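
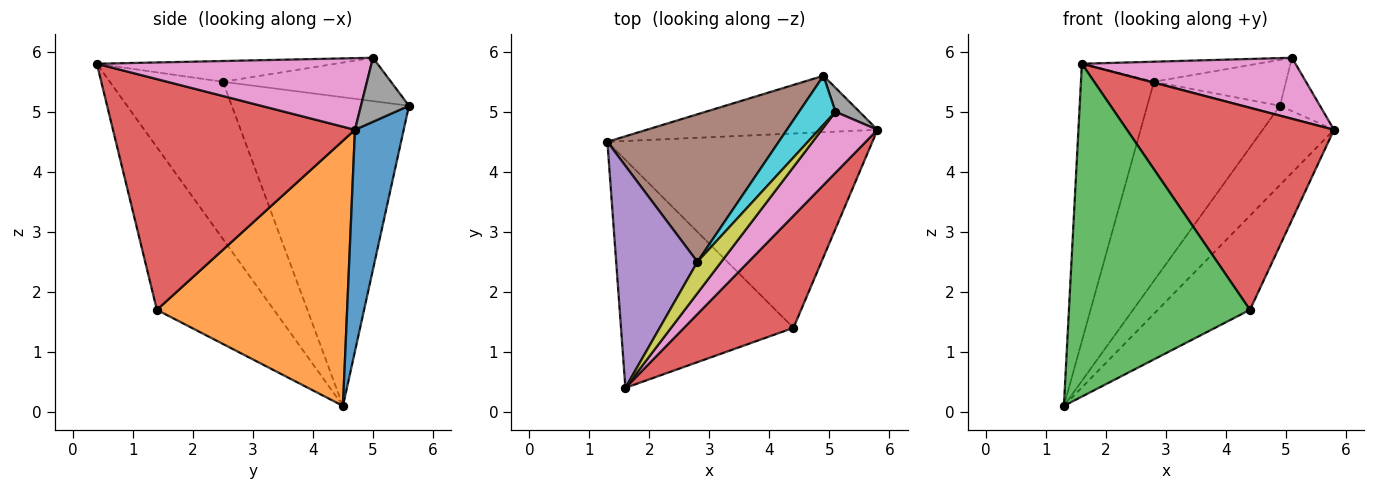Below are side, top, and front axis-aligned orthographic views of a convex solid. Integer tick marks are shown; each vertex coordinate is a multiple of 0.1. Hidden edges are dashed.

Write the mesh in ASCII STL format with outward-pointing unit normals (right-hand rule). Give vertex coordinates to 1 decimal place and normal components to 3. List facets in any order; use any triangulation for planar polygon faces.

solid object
 facet normal 0.486 0.712 -0.507
  outer loop
   vertex 4.9 5.6 5.1
   vertex 5.8 4.7 4.7
   vertex 1.3 4.5 0.1
  endloop
 endfacet
 facet normal 0.669 0.324 -0.669
  outer loop
   vertex 4.4 1.4 1.7
   vertex 1.3 4.5 0.1
   vertex 5.8 4.7 4.7
  endloop
 endfacet
 facet normal -0.470 -0.728 -0.499
  outer loop
   vertex 4.4 1.4 1.7
   vertex 1.6 0.4 5.8
   vertex 1.3 4.5 0.1
  endloop
 endfacet
 facet normal 0.715 -0.612 0.339
  outer loop
   vertex 4.4 1.4 1.7
   vertex 5.8 4.7 4.7
   vertex 1.6 0.4 5.8
  endloop
 endfacet
 facet normal -0.771 0.497 0.398
  outer loop
   vertex 2.8 2.5 5.5
   vertex 1.3 4.5 0.1
   vertex 1.6 0.4 5.8
  endloop
 endfacet
 facet normal -0.731 0.548 0.406
  outer loop
   vertex 2.8 2.5 5.5
   vertex 4.9 5.6 5.1
   vertex 1.3 4.5 0.1
  endloop
 endfacet
 facet normal 0.673 -0.523 0.523
  outer loop
   vertex 5.1 5.0 5.9
   vertex 1.6 0.4 5.8
   vertex 5.8 4.7 4.7
  endloop
 endfacet
 facet normal 0.738 0.615 0.277
  outer loop
   vertex 5.1 5.0 5.9
   vertex 5.8 4.7 4.7
   vertex 4.9 5.6 5.1
  endloop
 endfacet
 facet normal -0.591 0.435 0.680
  outer loop
   vertex 5.1 5.0 5.9
   vertex 2.8 2.5 5.5
   vertex 1.6 0.4 5.8
  endloop
 endfacet
 facet normal -0.656 0.516 0.551
  outer loop
   vertex 5.1 5.0 5.9
   vertex 4.9 5.6 5.1
   vertex 2.8 2.5 5.5
  endloop
 endfacet
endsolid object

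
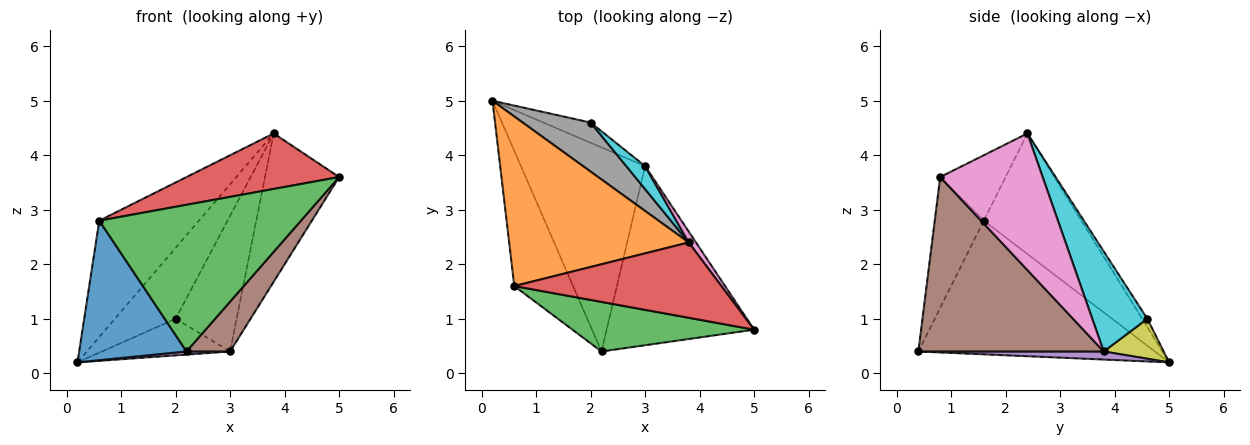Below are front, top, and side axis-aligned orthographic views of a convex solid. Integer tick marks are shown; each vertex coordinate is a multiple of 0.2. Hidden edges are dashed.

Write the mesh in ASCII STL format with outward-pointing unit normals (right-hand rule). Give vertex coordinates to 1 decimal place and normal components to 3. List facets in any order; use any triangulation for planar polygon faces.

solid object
 facet normal -0.845 -0.384 -0.372
  outer loop
   vertex 0.6 1.6 2.8
   vertex 0.2 5.0 0.2
   vertex 2.2 0.4 0.4
  endloop
 endfacet
 facet normal -0.484 0.495 0.721
  outer loop
   vertex 0.6 1.6 2.8
   vertex 3.8 2.4 4.4
   vertex 0.2 5.0 0.2
  endloop
 endfacet
 facet normal -0.225 -0.923 0.312
  outer loop
   vertex 0.6 1.6 2.8
   vertex 2.2 0.4 0.4
   vertex 5.0 0.8 3.6
  endloop
 endfacet
 facet normal -0.246 -0.575 0.780
  outer loop
   vertex 0.6 1.6 2.8
   vertex 5.0 0.8 3.6
   vertex 3.8 2.4 4.4
  endloop
 endfacet
 facet normal 0.065 -0.015 -0.998
  outer loop
   vertex 3.0 3.8 0.4
   vertex 2.2 0.4 0.4
   vertex 0.2 5.0 0.2
  endloop
 endfacet
 facet normal 0.752 -0.177 -0.636
  outer loop
   vertex 3.0 3.8 0.4
   vertex 5.0 0.8 3.6
   vertex 2.2 0.4 0.4
  endloop
 endfacet
 facet normal 0.809 0.586 0.043
  outer loop
   vertex 3.0 3.8 0.4
   vertex 3.8 2.4 4.4
   vertex 5.0 0.8 3.6
  endloop
 endfacet
 facet normal -0.070 0.820 0.568
  outer loop
   vertex 2.0 4.6 1.0
   vertex 0.2 5.0 0.2
   vertex 3.8 2.4 4.4
  endloop
 endfacet
 facet normal 0.379 0.810 -0.448
  outer loop
   vertex 2.0 4.6 1.0
   vertex 3.0 3.8 0.4
   vertex 0.2 5.0 0.2
  endloop
 endfacet
 facet normal 0.664 0.737 0.125
  outer loop
   vertex 2.0 4.6 1.0
   vertex 3.8 2.4 4.4
   vertex 3.0 3.8 0.4
  endloop
 endfacet
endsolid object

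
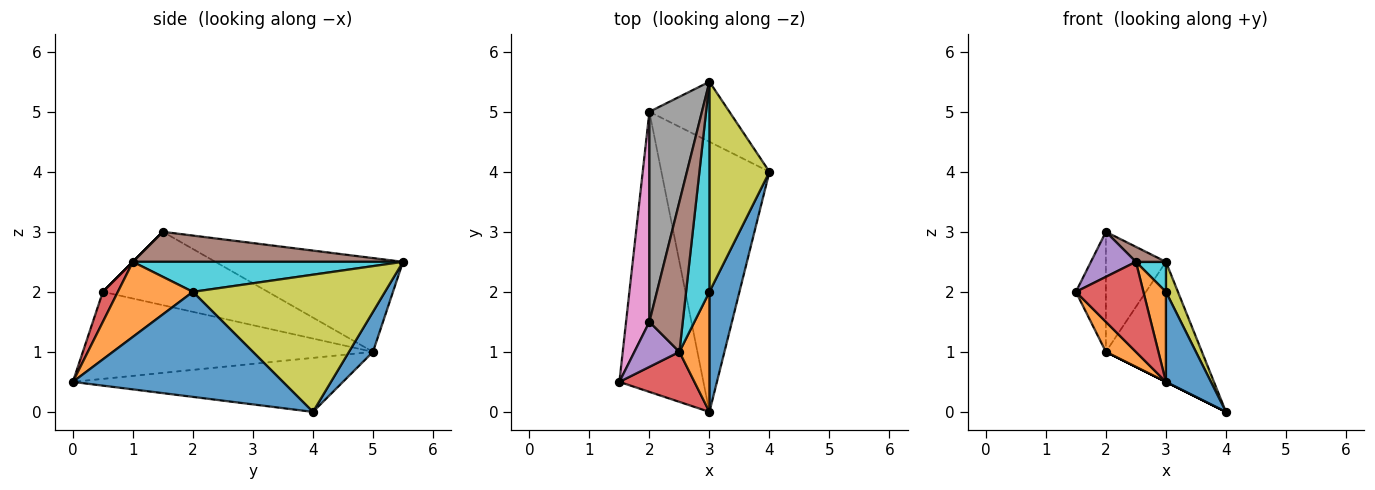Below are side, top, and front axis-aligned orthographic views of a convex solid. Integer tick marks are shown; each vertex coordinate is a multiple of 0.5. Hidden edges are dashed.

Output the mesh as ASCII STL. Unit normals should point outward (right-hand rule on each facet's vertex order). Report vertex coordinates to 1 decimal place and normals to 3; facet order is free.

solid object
 facet normal 0.218 0.873 -0.436
  outer loop
   vertex 2.0 5.0 1.0
   vertex 3.0 5.5 2.5
   vertex 4.0 4.0 0.0
  endloop
 endfacet
 facet normal -0.717 -0.074 -0.693
  outer loop
   vertex 2.0 5.0 1.0
   vertex 3.0 0.0 0.5
   vertex 1.5 0.5 2.0
  endloop
 endfacet
 facet normal -0.447 0.000 -0.894
  outer loop
   vertex 2.0 5.0 1.0
   vertex 4.0 4.0 0.0
   vertex 3.0 0.0 0.5
  endloop
 endfacet
 facet normal 0.191 -0.858 0.477
  outer loop
   vertex 2.5 1.0 2.5
   vertex 1.5 0.5 2.0
   vertex 3.0 0.0 0.5
  endloop
 endfacet
 facet normal 0.000 -0.707 0.707
  outer loop
   vertex 2.0 1.5 3.0
   vertex 1.5 0.5 2.0
   vertex 2.5 1.0 2.5
  endloop
 endfacet
 facet normal 0.667 -0.074 0.741
  outer loop
   vertex 2.0 1.5 3.0
   vertex 2.5 1.0 2.5
   vertex 3.0 5.5 2.5
  endloop
 endfacet
 facet normal -0.939 0.171 0.299
  outer loop
   vertex 2.0 1.5 3.0
   vertex 2.0 5.0 1.0
   vertex 1.5 0.5 2.0
  endloop
 endfacet
 facet normal -0.840 0.269 0.471
  outer loop
   vertex 2.0 1.5 3.0
   vertex 3.0 5.5 2.5
   vertex 2.0 5.0 1.0
  endloop
 endfacet
 facet normal 0.915 -0.057 0.400
  outer loop
   vertex 3.0 2.0 2.0
   vertex 4.0 4.0 0.0
   vertex 3.0 5.5 2.5
  endloop
 endfacet
 facet normal 0.786 -0.087 0.612
  outer loop
   vertex 3.0 2.0 2.0
   vertex 3.0 5.5 2.5
   vertex 2.5 1.0 2.5
  endloop
 endfacet
 facet normal 0.942 -0.202 0.269
  outer loop
   vertex 3.0 2.0 2.0
   vertex 3.0 0.0 0.5
   vertex 4.0 4.0 0.0
  endloop
 endfacet
 facet normal 0.894 -0.268 0.358
  outer loop
   vertex 3.0 2.0 2.0
   vertex 2.5 1.0 2.5
   vertex 3.0 0.0 0.5
  endloop
 endfacet
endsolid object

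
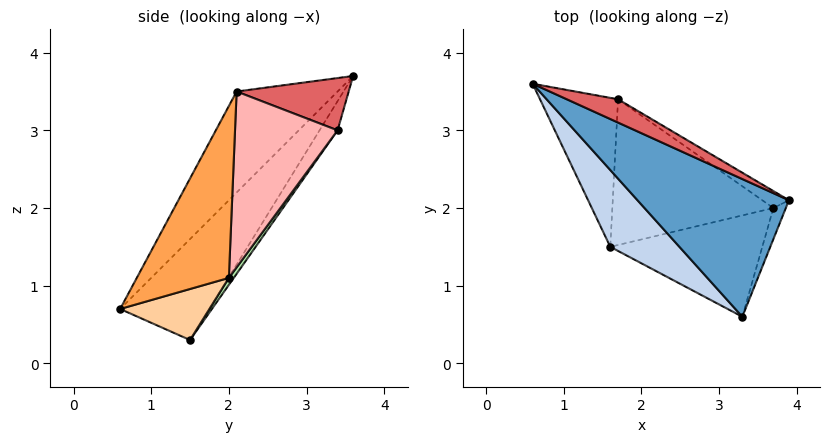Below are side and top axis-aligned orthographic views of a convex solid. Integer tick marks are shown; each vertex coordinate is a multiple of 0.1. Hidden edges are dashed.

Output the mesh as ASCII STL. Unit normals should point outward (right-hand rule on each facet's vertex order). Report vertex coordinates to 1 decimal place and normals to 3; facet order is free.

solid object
 facet normal -0.333 -0.800 0.500
  outer loop
   vertex 3.3 0.6 0.7
   vertex 3.9 2.1 3.5
   vertex 0.6 3.6 3.7
  endloop
 endfacet
 facet normal -0.501 -0.794 0.343
  outer loop
   vertex 1.6 1.5 0.3
   vertex 3.3 0.6 0.7
   vertex 0.6 3.6 3.7
  endloop
 endfacet
 facet normal 0.964 -0.256 -0.070
  outer loop
   vertex 3.7 2.0 1.1
   vertex 3.9 2.1 3.5
   vertex 3.3 0.6 0.7
  endloop
 endfacet
 facet normal 0.313 0.177 -0.933
  outer loop
   vertex 3.7 2.0 1.1
   vertex 3.3 0.6 0.7
   vertex 1.6 1.5 0.3
  endloop
 endfacet
 facet normal -0.209 0.803 -0.558
  outer loop
   vertex 1.7 3.4 3.0
   vertex 1.6 1.5 0.3
   vertex 0.6 3.6 3.7
  endloop
 endfacet
 facet normal 0.025 0.817 -0.576
  outer loop
   vertex 1.7 3.4 3.0
   vertex 3.7 2.0 1.1
   vertex 1.6 1.5 0.3
  endloop
 endfacet
 facet normal 0.400 0.828 0.392
  outer loop
   vertex 1.7 3.4 3.0
   vertex 0.6 3.6 3.7
   vertex 3.9 2.1 3.5
  endloop
 endfacet
 facet normal 0.520 0.850 -0.079
  outer loop
   vertex 1.7 3.4 3.0
   vertex 3.9 2.1 3.5
   vertex 3.7 2.0 1.1
  endloop
 endfacet
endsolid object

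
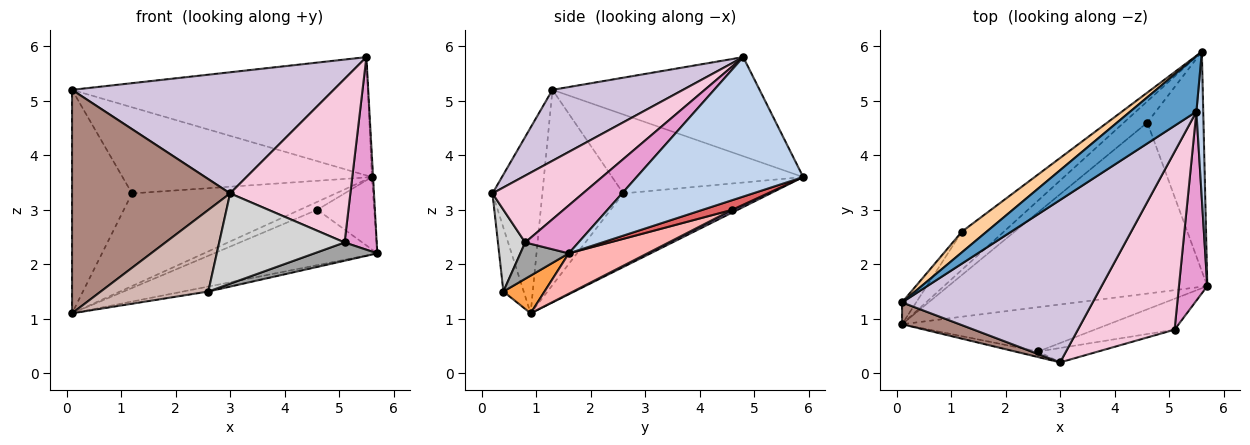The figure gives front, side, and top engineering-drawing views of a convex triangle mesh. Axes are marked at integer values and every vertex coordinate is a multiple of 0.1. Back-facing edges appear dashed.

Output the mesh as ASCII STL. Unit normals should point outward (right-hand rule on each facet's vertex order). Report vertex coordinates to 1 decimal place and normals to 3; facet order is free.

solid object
 facet normal -0.536 0.765 0.358
  outer loop
   vertex 5.5 4.8 5.8
   vertex 5.6 5.9 3.6
   vertex 0.1 1.3 5.2
  endloop
 endfacet
 facet normal 0.999 0.007 0.049
  outer loop
   vertex 5.5 4.8 5.8
   vertex 5.7 1.6 2.2
   vertex 5.6 5.9 3.6
  endloop
 endfacet
 facet normal 0.178 0.110 -0.978
  outer loop
   vertex 2.6 0.4 1.5
   vertex 0.1 0.9 1.1
   vertex 5.7 1.6 2.2
  endloop
 endfacet
 facet normal -0.598 0.780 0.188
  outer loop
   vertex 1.2 2.6 3.3
   vertex 0.1 1.3 5.2
   vertex 5.6 5.9 3.6
  endloop
 endfacet
 facet normal -0.802 0.594 -0.058
  outer loop
   vertex 1.2 2.6 3.3
   vertex 0.1 0.9 1.1
   vertex 0.1 1.3 5.2
  endloop
 endfacet
 facet normal -0.555 0.769 -0.317
  outer loop
   vertex 1.2 2.6 3.3
   vertex 5.6 5.9 3.6
   vertex 0.1 0.9 1.1
  endloop
 endfacet
 facet normal 0.161 0.309 -0.937
  outer loop
   vertex 4.6 4.6 3.0
   vertex 5.6 5.9 3.6
   vertex 5.7 1.6 2.2
  endloop
 endfacet
 facet normal 0.147 0.305 -0.941
  outer loop
   vertex 4.6 4.6 3.0
   vertex 5.7 1.6 2.2
   vertex 0.1 0.9 1.1
  endloop
 endfacet
 facet normal 0.108 0.347 -0.932
  outer loop
   vertex 4.6 4.6 3.0
   vertex 0.1 0.9 1.1
   vertex 5.6 5.9 3.6
  endloop
 endfacet
 facet normal 0.286 -0.573 0.768
  outer loop
   vertex 3.0 0.2 3.3
   vertex 5.5 4.8 5.8
   vertex 0.1 1.3 5.2
  endloop
 endfacet
 facet normal -0.299 -0.950 0.093
  outer loop
   vertex 3.0 0.2 3.3
   vertex 0.1 1.3 5.2
   vertex 0.1 0.9 1.1
  endloop
 endfacet
 facet normal -0.185 -0.980 -0.068
  outer loop
   vertex 3.0 0.2 3.3
   vertex 0.1 0.9 1.1
   vertex 2.6 0.4 1.5
  endloop
 endfacet
 facet normal 0.764 -0.460 0.452
  outer loop
   vertex 5.1 0.8 2.4
   vertex 5.7 1.6 2.2
   vertex 5.5 4.8 5.8
  endloop
 endfacet
 facet normal 0.454 -0.603 0.656
  outer loop
   vertex 5.1 0.8 2.4
   vertex 5.5 4.8 5.8
   vertex 3.0 0.2 3.3
  endloop
 endfacet
 facet normal 0.364 -0.474 -0.802
  outer loop
   vertex 5.1 0.8 2.4
   vertex 2.6 0.4 1.5
   vertex 5.7 1.6 2.2
  endloop
 endfacet
 facet normal 0.210 -0.966 -0.154
  outer loop
   vertex 5.1 0.8 2.4
   vertex 3.0 0.2 3.3
   vertex 2.6 0.4 1.5
  endloop
 endfacet
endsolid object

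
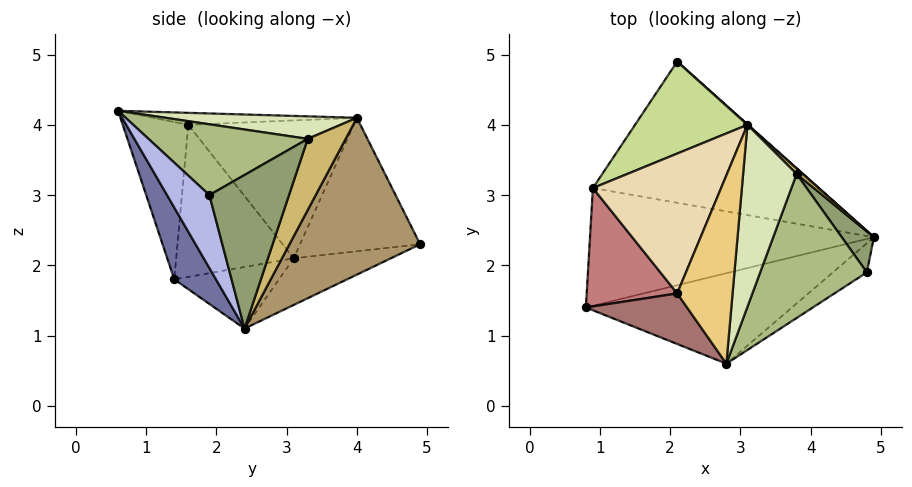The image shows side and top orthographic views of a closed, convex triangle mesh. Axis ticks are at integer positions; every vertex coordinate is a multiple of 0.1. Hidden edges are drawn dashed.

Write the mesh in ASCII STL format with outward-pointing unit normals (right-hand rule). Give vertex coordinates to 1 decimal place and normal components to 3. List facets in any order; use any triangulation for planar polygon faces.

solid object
 facet normal 0.147 -0.895 -0.421
  outer loop
   vertex 2.8 0.6 4.2
   vertex 0.8 1.4 1.8
   vertex 4.9 2.4 1.1
  endloop
 endfacet
 facet normal -0.208 0.182 -0.961
  outer loop
   vertex 0.9 3.1 2.1
   vertex 4.9 2.4 1.1
   vertex 0.8 1.4 1.8
  endloop
 endfacet
 facet normal -0.196 0.237 -0.952
  outer loop
   vertex 0.9 3.1 2.1
   vertex 2.1 4.9 2.3
   vertex 4.9 2.4 1.1
  endloop
 endfacet
 facet normal 0.443 -0.872 -0.206
  outer loop
   vertex 4.8 1.9 3.0
   vertex 2.8 0.6 4.2
   vertex 4.9 2.4 1.1
  endloop
 endfacet
 facet normal 0.846 0.503 0.177
  outer loop
   vertex 4.8 1.9 3.0
   vertex 4.9 2.4 1.1
   vertex 3.8 3.3 3.8
  endloop
 endfacet
 facet normal 0.551 -0.081 0.831
  outer loop
   vertex 4.8 1.9 3.0
   vertex 3.8 3.3 3.8
   vertex 2.8 0.6 4.2
  endloop
 endfacet
 facet normal -0.701 0.401 0.590
  outer loop
   vertex 3.1 4.0 4.1
   vertex 2.1 4.9 2.3
   vertex 0.9 3.1 2.1
  endloop
 endfacet
 facet normal 0.388 -0.007 0.922
  outer loop
   vertex 3.1 4.0 4.1
   vertex 2.8 0.6 4.2
   vertex 3.8 3.3 3.8
  endloop
 endfacet
 facet normal 0.667 0.745 0.002
  outer loop
   vertex 3.1 4.0 4.1
   vertex 4.9 2.4 1.1
   vertex 2.1 4.9 2.3
  endloop
 endfacet
 facet normal 0.719 0.692 0.062
  outer loop
   vertex 3.1 4.0 4.1
   vertex 3.8 3.3 3.8
   vertex 4.9 2.4 1.1
  endloop
 endfacet
 facet normal -0.211 0.047 0.976
  outer loop
   vertex 2.1 1.6 4.0
   vertex 2.8 0.6 4.2
   vertex 3.1 4.0 4.1
  endloop
 endfacet
 facet normal -0.706 0.267 0.656
  outer loop
   vertex 2.1 1.6 4.0
   vertex 3.1 4.0 4.1
   vertex 0.9 3.1 2.1
  endloop
 endfacet
 facet normal -0.758 -0.433 0.487
  outer loop
   vertex 2.1 1.6 4.0
   vertex 0.8 1.4 1.8
   vertex 2.8 0.6 4.2
  endloop
 endfacet
 facet normal -0.859 -0.040 0.511
  outer loop
   vertex 2.1 1.6 4.0
   vertex 0.9 3.1 2.1
   vertex 0.8 1.4 1.8
  endloop
 endfacet
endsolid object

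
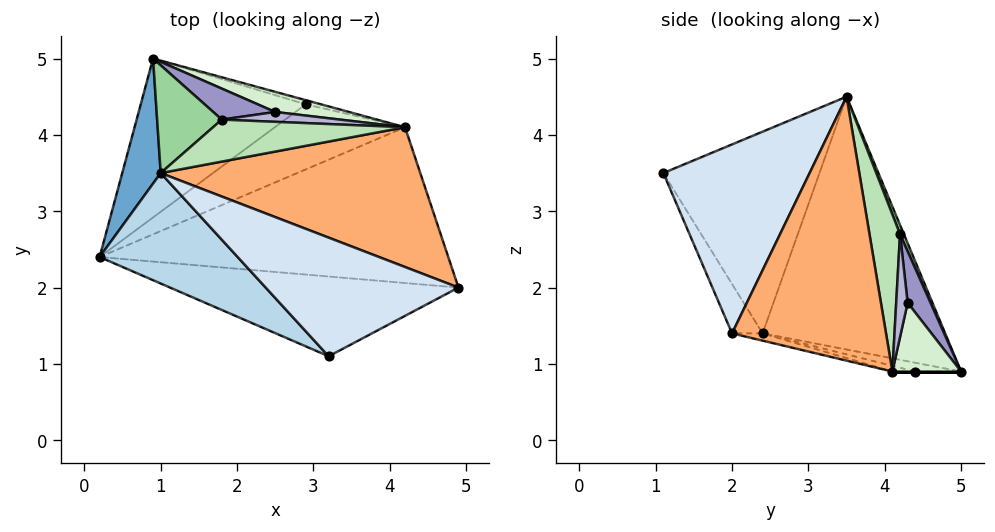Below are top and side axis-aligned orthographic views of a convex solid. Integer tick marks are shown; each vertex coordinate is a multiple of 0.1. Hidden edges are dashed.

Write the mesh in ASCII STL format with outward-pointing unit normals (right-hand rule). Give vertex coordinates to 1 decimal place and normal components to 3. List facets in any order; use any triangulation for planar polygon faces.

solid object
 facet normal -0.948 0.283 0.144
  outer loop
   vertex 1.0 3.5 4.5
   vertex 0.9 5.0 0.9
   vertex 0.2 2.4 1.4
  endloop
 endfacet
 facet normal -0.076 -0.893 -0.444
  outer loop
   vertex 3.2 1.1 3.5
   vertex 0.2 2.4 1.4
   vertex 4.9 2.0 1.4
  endloop
 endfacet
 facet normal -0.586 -0.704 0.401
  outer loop
   vertex 3.2 1.1 3.5
   vertex 1.0 3.5 4.5
   vertex 0.2 2.4 1.4
  endloop
 endfacet
 facet normal 0.662 0.325 0.675
  outer loop
   vertex 3.2 1.1 3.5
   vertex 4.9 2.0 1.4
   vertex 1.0 3.5 4.5
  endloop
 endfacet
 facet normal -0.020 -0.238 -0.971
  outer loop
   vertex 4.2 4.1 0.9
   vertex 4.9 2.0 1.4
   vertex 0.2 2.4 1.4
  endloop
 endfacet
 facet normal 0.661 0.375 0.650
  outer loop
   vertex 4.2 4.1 0.9
   vertex 1.0 3.5 4.5
   vertex 4.9 2.0 1.4
  endloop
 endfacet
 facet normal -0.052 -0.175 -0.983
  outer loop
   vertex 2.9 4.4 0.9
   vertex 0.2 2.4 1.4
   vertex 0.9 5.0 0.9
  endloop
 endfacet
 facet normal -0.043 -0.187 -0.981
  outer loop
   vertex 2.9 4.4 0.9
   vertex 4.2 4.1 0.9
   vertex 0.2 2.4 1.4
  endloop
 endfacet
 facet normal 0.000 0.000 -1.000
  outer loop
   vertex 2.9 4.4 0.9
   vertex 0.9 5.0 0.9
   vertex 4.2 4.1 0.9
  endloop
 endfacet
 facet normal 0.054 0.922 0.383
  outer loop
   vertex 1.8 4.2 2.7
   vertex 0.9 5.0 0.9
   vertex 1.0 3.5 4.5
  endloop
 endfacet
 facet normal 0.392 0.785 0.480
  outer loop
   vertex 1.8 4.2 2.7
   vertex 1.0 3.5 4.5
   vertex 4.2 4.1 0.9
  endloop
 endfacet
 facet normal 0.253 0.928 0.272
  outer loop
   vertex 2.5 4.3 1.8
   vertex 4.2 4.1 0.9
   vertex 0.9 5.0 0.9
  endloop
 endfacet
 facet normal 0.242 0.926 0.291
  outer loop
   vertex 2.5 4.3 1.8
   vertex 0.9 5.0 0.9
   vertex 1.8 4.2 2.7
  endloop
 endfacet
 facet normal 0.273 0.910 0.313
  outer loop
   vertex 2.5 4.3 1.8
   vertex 1.8 4.2 2.7
   vertex 4.2 4.1 0.9
  endloop
 endfacet
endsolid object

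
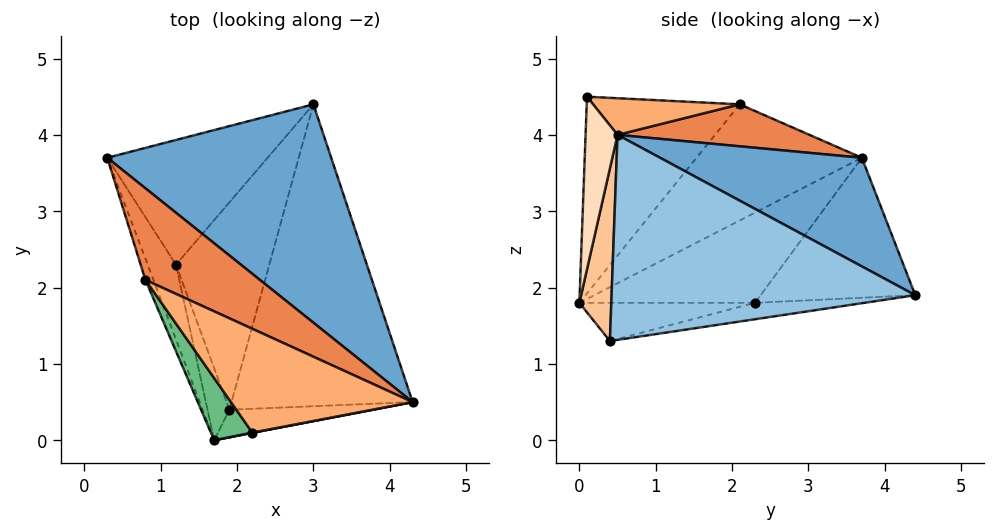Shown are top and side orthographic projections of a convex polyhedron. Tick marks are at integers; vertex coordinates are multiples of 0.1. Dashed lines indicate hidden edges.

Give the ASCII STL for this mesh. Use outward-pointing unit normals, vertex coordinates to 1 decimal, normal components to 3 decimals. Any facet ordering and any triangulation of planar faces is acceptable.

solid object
 facet normal 0.369 0.533 0.761
  outer loop
   vertex 3.0 4.4 1.9
   vertex 0.3 3.7 3.7
   vertex 4.3 0.5 4.0
  endloop
 endfacet
 facet normal 0.745 -0.106 -0.658
  outer loop
   vertex 1.9 0.4 1.3
   vertex 3.0 4.4 1.9
   vertex 4.3 0.5 4.0
  endloop
 endfacet
 facet normal -0.564 0.514 -0.646
  outer loop
   vertex 1.2 2.3 1.8
   vertex 0.3 3.7 3.7
   vertex 3.0 4.4 1.9
  endloop
 endfacet
 facet normal -0.170 0.192 -0.967
  outer loop
   vertex 1.2 2.3 1.8
   vertex 3.0 4.4 1.9
   vertex 1.9 0.4 1.3
  endloop
 endfacet
 facet normal 0.306 0.460 0.834
  outer loop
   vertex 0.8 2.1 4.4
   vertex 4.3 0.5 4.0
   vertex 0.3 3.7 3.7
  endloop
 endfacet
 facet normal 0.194 0.184 0.963
  outer loop
   vertex 0.8 2.1 4.4
   vertex 2.2 0.1 4.5
   vertex 4.3 0.5 4.0
  endloop
 endfacet
 facet normal 0.496 -0.764 -0.413
  outer loop
   vertex 1.7 0.0 1.8
   vertex 1.9 0.4 1.3
   vertex 4.3 0.5 4.0
  endloop
 endfacet
 facet normal 0.187 -0.982 0.002
  outer loop
   vertex 1.7 0.0 1.8
   vertex 4.3 0.5 4.0
   vertex 2.2 0.1 4.5
  endloop
 endfacet
 facet normal -0.811 -0.559 0.171
  outer loop
   vertex 1.7 0.0 1.8
   vertex 2.2 0.1 4.5
   vertex 0.8 2.1 4.4
  endloop
 endfacet
 facet normal -0.944 -0.324 -0.065
  outer loop
   vertex 1.7 0.0 1.8
   vertex 0.8 2.1 4.4
   vertex 0.3 3.7 3.7
  endloop
 endfacet
 facet normal -0.934 -0.203 -0.293
  outer loop
   vertex 1.7 0.0 1.8
   vertex 0.3 3.7 3.7
   vertex 1.2 2.3 1.8
  endloop
 endfacet
 facet normal -0.852 -0.185 -0.489
  outer loop
   vertex 1.7 0.0 1.8
   vertex 1.2 2.3 1.8
   vertex 1.9 0.4 1.3
  endloop
 endfacet
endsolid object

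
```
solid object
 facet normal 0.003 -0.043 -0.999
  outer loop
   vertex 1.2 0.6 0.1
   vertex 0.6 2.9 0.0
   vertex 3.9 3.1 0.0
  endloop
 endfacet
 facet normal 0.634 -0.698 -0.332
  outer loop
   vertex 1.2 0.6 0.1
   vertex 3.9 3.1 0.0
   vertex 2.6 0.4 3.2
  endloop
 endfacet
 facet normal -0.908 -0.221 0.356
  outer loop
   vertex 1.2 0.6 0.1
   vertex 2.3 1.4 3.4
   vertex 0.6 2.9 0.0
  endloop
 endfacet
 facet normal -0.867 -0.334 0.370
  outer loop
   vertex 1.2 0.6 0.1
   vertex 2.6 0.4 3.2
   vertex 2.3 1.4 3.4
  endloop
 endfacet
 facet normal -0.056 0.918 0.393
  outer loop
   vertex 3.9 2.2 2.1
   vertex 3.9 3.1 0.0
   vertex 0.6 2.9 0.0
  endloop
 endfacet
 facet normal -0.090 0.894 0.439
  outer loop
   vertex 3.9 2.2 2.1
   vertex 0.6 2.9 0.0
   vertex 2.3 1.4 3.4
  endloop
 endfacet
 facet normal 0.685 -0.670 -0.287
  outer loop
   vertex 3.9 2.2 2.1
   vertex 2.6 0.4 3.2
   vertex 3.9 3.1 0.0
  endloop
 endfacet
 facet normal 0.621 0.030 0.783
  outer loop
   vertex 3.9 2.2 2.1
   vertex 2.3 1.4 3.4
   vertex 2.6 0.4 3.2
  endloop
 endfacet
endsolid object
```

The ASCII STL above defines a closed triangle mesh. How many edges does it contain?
12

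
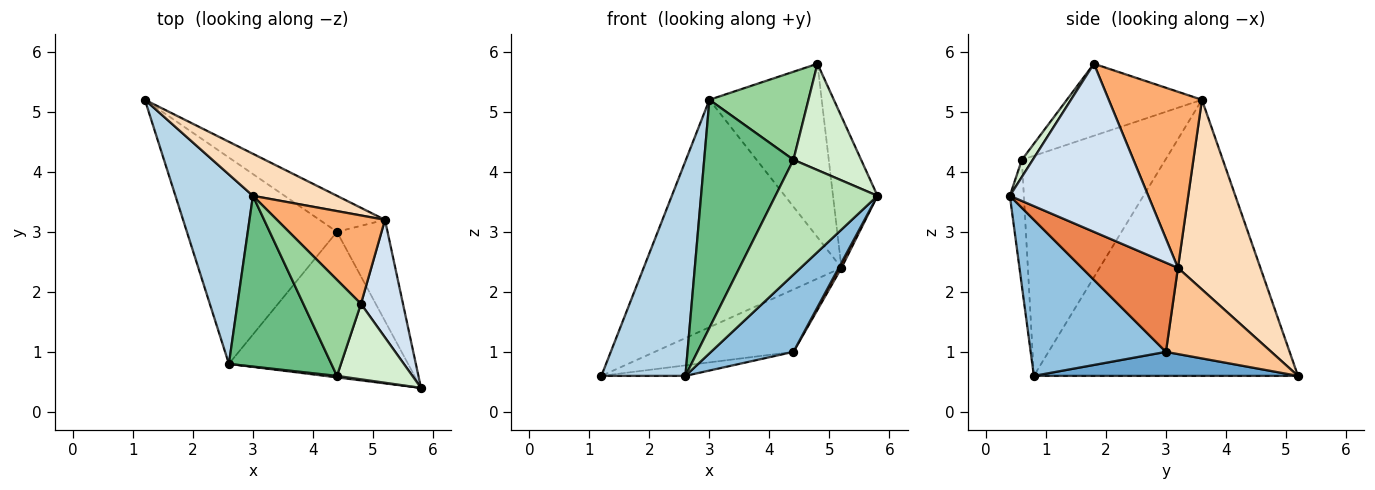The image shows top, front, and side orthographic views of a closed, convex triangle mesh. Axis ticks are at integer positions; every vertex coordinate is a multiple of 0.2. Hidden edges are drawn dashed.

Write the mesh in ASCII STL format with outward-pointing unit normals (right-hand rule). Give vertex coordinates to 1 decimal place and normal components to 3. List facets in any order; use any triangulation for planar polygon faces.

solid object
 facet normal 0.158 0.050 -0.986
  outer loop
   vertex 4.4 3.0 1.0
   vertex 2.6 0.8 0.6
   vertex 1.2 5.2 0.6
  endloop
 endfacet
 facet normal 0.610 -0.372 -0.700
  outer loop
   vertex 4.4 3.0 1.0
   vertex 5.8 0.4 3.6
   vertex 2.6 0.8 0.6
  endloop
 endfacet
 facet normal -0.921 -0.293 0.258
  outer loop
   vertex 3.0 3.6 5.2
   vertex 1.2 5.2 0.6
   vertex 2.6 0.8 0.6
  endloop
 endfacet
 facet normal 0.926 0.298 0.232
  outer loop
   vertex 5.2 3.2 2.4
   vertex 4.8 1.8 5.8
   vertex 5.8 0.4 3.6
  endloop
 endfacet
 facet normal 0.870 -0.025 -0.493
  outer loop
   vertex 5.2 3.2 2.4
   vertex 5.8 0.4 3.6
   vertex 4.4 3.0 1.0
  endloop
 endfacet
 facet normal 0.595 0.716 0.365
  outer loop
   vertex 5.2 3.2 2.4
   vertex 3.0 3.6 5.2
   vertex 4.8 1.8 5.8
  endloop
 endfacet
 facet normal 0.550 0.724 -0.417
  outer loop
   vertex 5.2 3.2 2.4
   vertex 4.4 3.0 1.0
   vertex 1.2 5.2 0.6
  endloop
 endfacet
 facet normal 0.379 0.910 0.168
  outer loop
   vertex 5.2 3.2 2.4
   vertex 1.2 5.2 0.6
   vertex 3.0 3.6 5.2
  endloop
 endfacet
 facet normal -0.790 -0.491 0.368
  outer loop
   vertex 4.4 0.6 4.2
   vertex 3.0 3.6 5.2
   vertex 2.6 0.8 0.6
  endloop
 endfacet
 facet normal -0.678 -0.497 0.542
  outer loop
   vertex 4.4 0.6 4.2
   vertex 4.8 1.8 5.8
   vertex 3.0 3.6 5.2
  endloop
 endfacet
 facet normal -0.136 -0.991 0.013
  outer loop
   vertex 4.4 0.6 4.2
   vertex 2.6 0.8 0.6
   vertex 5.8 0.4 3.6
  endloop
 endfacet
 facet normal 0.130 -0.809 0.574
  outer loop
   vertex 4.4 0.6 4.2
   vertex 5.8 0.4 3.6
   vertex 4.8 1.8 5.8
  endloop
 endfacet
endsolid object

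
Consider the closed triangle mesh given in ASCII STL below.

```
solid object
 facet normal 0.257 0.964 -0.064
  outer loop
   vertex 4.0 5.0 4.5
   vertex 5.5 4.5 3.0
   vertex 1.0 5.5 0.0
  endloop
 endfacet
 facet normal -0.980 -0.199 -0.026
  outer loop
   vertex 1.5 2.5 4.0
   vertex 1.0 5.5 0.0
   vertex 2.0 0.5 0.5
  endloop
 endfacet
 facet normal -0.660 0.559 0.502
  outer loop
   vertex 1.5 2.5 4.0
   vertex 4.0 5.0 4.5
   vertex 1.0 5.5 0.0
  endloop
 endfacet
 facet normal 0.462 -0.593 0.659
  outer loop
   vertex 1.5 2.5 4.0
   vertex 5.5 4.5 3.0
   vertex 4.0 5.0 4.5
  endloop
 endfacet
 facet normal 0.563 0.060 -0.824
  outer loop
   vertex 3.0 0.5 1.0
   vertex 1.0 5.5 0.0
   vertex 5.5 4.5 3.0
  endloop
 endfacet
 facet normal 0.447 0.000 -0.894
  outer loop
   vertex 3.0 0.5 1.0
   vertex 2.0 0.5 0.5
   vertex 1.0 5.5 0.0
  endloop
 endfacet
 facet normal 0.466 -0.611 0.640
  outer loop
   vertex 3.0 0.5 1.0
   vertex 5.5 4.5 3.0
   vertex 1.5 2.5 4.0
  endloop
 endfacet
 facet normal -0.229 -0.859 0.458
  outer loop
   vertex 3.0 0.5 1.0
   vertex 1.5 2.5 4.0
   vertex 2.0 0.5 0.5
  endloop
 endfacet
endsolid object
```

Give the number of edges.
12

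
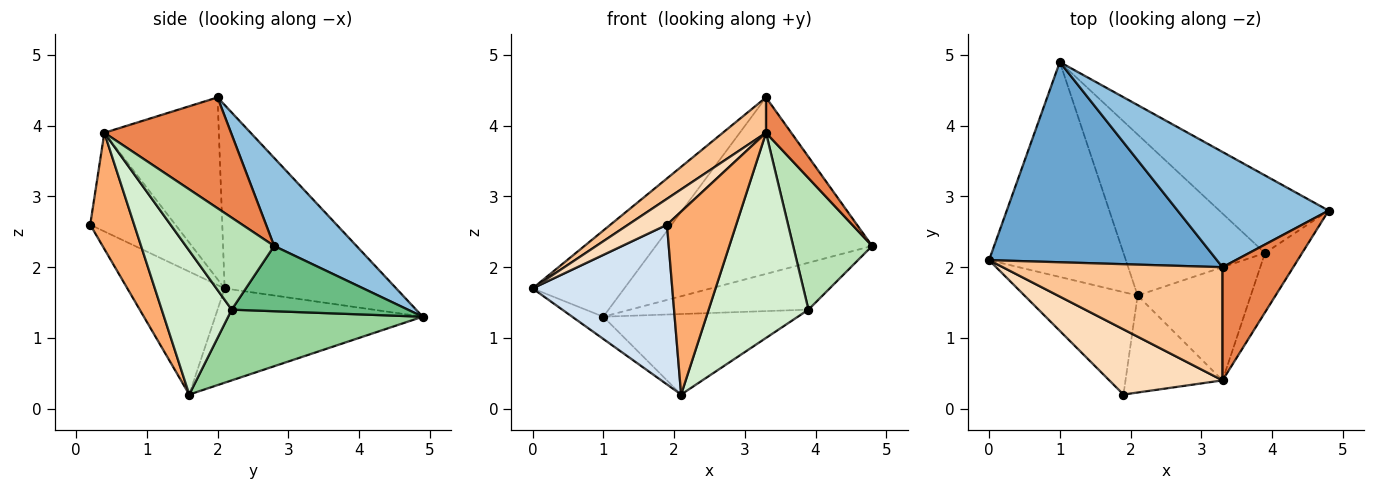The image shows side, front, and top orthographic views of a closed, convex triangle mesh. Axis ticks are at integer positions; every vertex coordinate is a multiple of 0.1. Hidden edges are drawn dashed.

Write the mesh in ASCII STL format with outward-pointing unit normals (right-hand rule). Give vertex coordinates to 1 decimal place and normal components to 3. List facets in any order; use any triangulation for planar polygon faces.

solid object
 facet normal -0.595 0.318 0.739
  outer loop
   vertex 3.3 2.0 4.4
   vertex 1.0 4.9 1.3
   vertex 0.0 2.1 1.7
  endloop
 endfacet
 facet normal 0.304 0.798 0.521
  outer loop
   vertex 3.3 2.0 4.4
   vertex 4.8 2.8 2.3
   vertex 1.0 4.9 1.3
  endloop
 endfacet
 facet normal -0.566 0.085 -0.820
  outer loop
   vertex 2.1 1.6 0.2
   vertex 0.0 2.1 1.7
   vertex 1.0 4.9 1.3
  endloop
 endfacet
 facet normal -0.506 -0.726 -0.466
  outer loop
   vertex 2.1 1.6 0.2
   vertex 1.9 0.2 2.6
   vertex 0.0 2.1 1.7
  endloop
 endfacet
 facet normal 0.831 -0.166 0.531
  outer loop
   vertex 3.3 0.4 3.9
   vertex 4.8 2.8 2.3
   vertex 3.3 2.0 4.4
  endloop
 endfacet
 facet normal 0.489 -0.770 -0.409
  outer loop
   vertex 3.3 0.4 3.9
   vertex 1.9 0.2 2.6
   vertex 2.1 1.6 0.2
  endloop
 endfacet
 facet normal -0.620 -0.234 0.749
  outer loop
   vertex 3.3 0.4 3.9
   vertex 3.3 2.0 4.4
   vertex 0.0 2.1 1.7
  endloop
 endfacet
 facet normal -0.629 -0.287 0.722
  outer loop
   vertex 3.3 0.4 3.9
   vertex 0.0 2.1 1.7
   vertex 1.9 0.2 2.6
  endloop
 endfacet
 facet normal 0.455 0.461 -0.762
  outer loop
   vertex 3.9 2.2 1.4
   vertex 1.0 4.9 1.3
   vertex 4.8 2.8 2.3
  endloop
 endfacet
 facet normal 0.408 0.408 -0.816
  outer loop
   vertex 3.9 2.2 1.4
   vertex 2.1 1.6 0.2
   vertex 1.0 4.9 1.3
  endloop
 endfacet
 facet normal 0.714 -0.638 -0.288
  outer loop
   vertex 3.9 2.2 1.4
   vertex 4.8 2.8 2.3
   vertex 3.3 0.4 3.9
  endloop
 endfacet
 facet normal 0.523 -0.746 -0.412
  outer loop
   vertex 3.9 2.2 1.4
   vertex 3.3 0.4 3.9
   vertex 2.1 1.6 0.2
  endloop
 endfacet
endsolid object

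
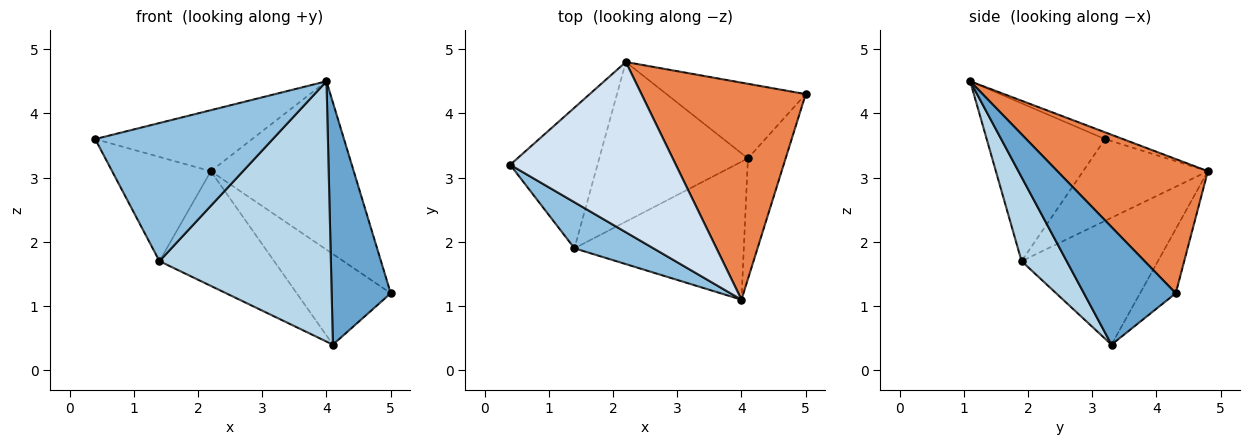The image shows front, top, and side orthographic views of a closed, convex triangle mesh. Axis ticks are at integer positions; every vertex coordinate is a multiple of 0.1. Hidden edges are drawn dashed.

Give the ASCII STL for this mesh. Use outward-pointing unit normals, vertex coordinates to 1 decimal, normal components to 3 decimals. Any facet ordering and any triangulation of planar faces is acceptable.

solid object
 facet normal 0.812 -0.522 -0.260
  outer loop
   vertex 4.1 3.3 0.4
   vertex 5.0 4.3 1.2
   vertex 4.0 1.1 4.5
  endloop
 endfacet
 facet normal -0.535 -0.802 0.267
  outer loop
   vertex 1.4 1.9 1.7
   vertex 4.0 1.1 4.5
   vertex 0.4 3.2 3.6
  endloop
 endfacet
 facet normal 0.227 -0.861 -0.456
  outer loop
   vertex 1.4 1.9 1.7
   vertex 4.1 3.3 0.4
   vertex 4.0 1.1 4.5
  endloop
 endfacet
 facet normal -0.038 0.337 0.941
  outer loop
   vertex 2.2 4.8 3.1
   vertex 0.4 3.2 3.6
   vertex 4.0 1.1 4.5
  endloop
 endfacet
 facet normal 0.542 0.515 0.664
  outer loop
   vertex 2.2 4.8 3.1
   vertex 4.0 1.1 4.5
   vertex 5.0 4.3 1.2
  endloop
 endfacet
 facet normal -0.281 0.741 -0.610
  outer loop
   vertex 2.2 4.8 3.1
   vertex 5.0 4.3 1.2
   vertex 4.1 3.3 0.4
  endloop
 endfacet
 facet normal -0.601 0.476 -0.642
  outer loop
   vertex 2.2 4.8 3.1
   vertex 1.4 1.9 1.7
   vertex 0.4 3.2 3.6
  endloop
 endfacet
 facet normal -0.570 0.479 -0.667
  outer loop
   vertex 2.2 4.8 3.1
   vertex 4.1 3.3 0.4
   vertex 1.4 1.9 1.7
  endloop
 endfacet
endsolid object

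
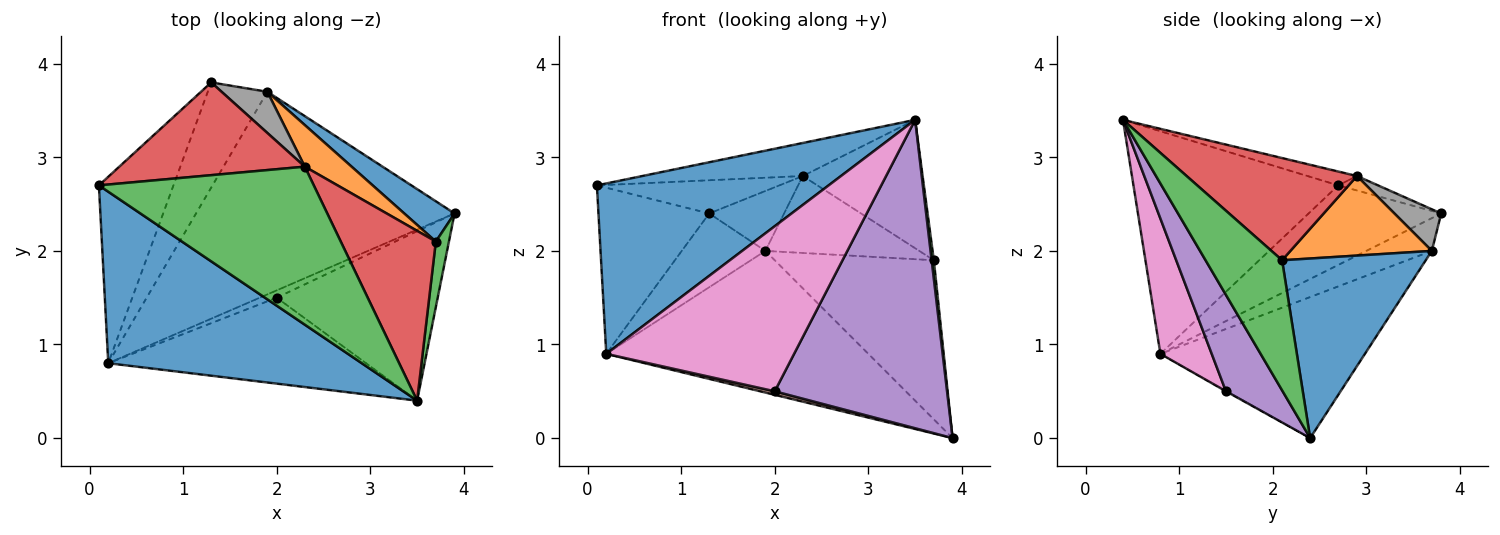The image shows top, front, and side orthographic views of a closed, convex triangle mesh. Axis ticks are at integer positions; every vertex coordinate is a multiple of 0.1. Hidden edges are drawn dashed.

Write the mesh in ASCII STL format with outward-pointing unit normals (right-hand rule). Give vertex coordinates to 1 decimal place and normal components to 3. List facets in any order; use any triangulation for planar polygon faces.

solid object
 facet normal -0.529 -0.598 0.602
  outer loop
   vertex 0.2 0.8 0.9
   vertex 3.5 0.4 3.4
   vertex 0.1 2.7 2.7
  endloop
 endfacet
 facet normal -0.623 0.520 -0.584
  outer loop
   vertex 0.2 0.8 0.9
   vertex 0.1 2.7 2.7
   vertex 1.3 3.8 2.4
  endloop
 endfacet
 facet normal -0.063 0.204 0.977
  outer loop
   vertex 2.3 2.9 2.8
   vertex 0.1 2.7 2.7
   vertex 3.5 0.4 3.4
  endloop
 endfacet
 facet normal -0.073 0.336 0.939
  outer loop
   vertex 2.3 2.9 2.8
   vertex 1.3 3.8 2.4
   vertex 0.1 2.7 2.7
  endloop
 endfacet
 facet normal 0.277 -0.842 -0.463
  outer loop
   vertex 2.0 1.5 0.5
   vertex 3.9 2.4 0.0
   vertex 3.5 0.4 3.4
  endloop
 endfacet
 facet normal -0.031 -0.435 -0.900
  outer loop
   vertex 2.0 1.5 0.5
   vertex 0.2 0.8 0.9
   vertex 3.9 2.4 0.0
  endloop
 endfacet
 facet normal 0.236 -0.862 -0.449
  outer loop
   vertex 2.0 1.5 0.5
   vertex 3.5 0.4 3.4
   vertex 0.2 0.8 0.9
  endloop
 endfacet
 facet normal 0.458 0.733 0.504
  outer loop
   vertex 1.9 3.7 2.0
   vertex 1.3 3.8 2.4
   vertex 2.3 2.9 2.8
  endloop
 endfacet
 facet normal -0.408 0.523 -0.748
  outer loop
   vertex 1.9 3.7 2.0
   vertex 3.9 2.4 0.0
   vertex 0.2 0.8 0.9
  endloop
 endfacet
 facet normal -0.410 0.524 -0.747
  outer loop
   vertex 1.9 3.7 2.0
   vertex 0.2 0.8 0.9
   vertex 1.3 3.8 2.4
  endloop
 endfacet
 facet normal 0.659 0.729 0.185
  outer loop
   vertex 3.7 2.1 1.9
   vertex 3.9 2.4 0.0
   vertex 1.9 3.7 2.0
  endloop
 endfacet
 facet normal 0.629 0.684 0.370
  outer loop
   vertex 3.7 2.1 1.9
   vertex 1.9 3.7 2.0
   vertex 2.3 2.9 2.8
  endloop
 endfacet
 facet normal 0.995 -0.029 0.100
  outer loop
   vertex 3.7 2.1 1.9
   vertex 3.5 0.4 3.4
   vertex 3.9 2.4 0.0
  endloop
 endfacet
 facet normal 0.651 0.458 0.606
  outer loop
   vertex 3.7 2.1 1.9
   vertex 2.3 2.9 2.8
   vertex 3.5 0.4 3.4
  endloop
 endfacet
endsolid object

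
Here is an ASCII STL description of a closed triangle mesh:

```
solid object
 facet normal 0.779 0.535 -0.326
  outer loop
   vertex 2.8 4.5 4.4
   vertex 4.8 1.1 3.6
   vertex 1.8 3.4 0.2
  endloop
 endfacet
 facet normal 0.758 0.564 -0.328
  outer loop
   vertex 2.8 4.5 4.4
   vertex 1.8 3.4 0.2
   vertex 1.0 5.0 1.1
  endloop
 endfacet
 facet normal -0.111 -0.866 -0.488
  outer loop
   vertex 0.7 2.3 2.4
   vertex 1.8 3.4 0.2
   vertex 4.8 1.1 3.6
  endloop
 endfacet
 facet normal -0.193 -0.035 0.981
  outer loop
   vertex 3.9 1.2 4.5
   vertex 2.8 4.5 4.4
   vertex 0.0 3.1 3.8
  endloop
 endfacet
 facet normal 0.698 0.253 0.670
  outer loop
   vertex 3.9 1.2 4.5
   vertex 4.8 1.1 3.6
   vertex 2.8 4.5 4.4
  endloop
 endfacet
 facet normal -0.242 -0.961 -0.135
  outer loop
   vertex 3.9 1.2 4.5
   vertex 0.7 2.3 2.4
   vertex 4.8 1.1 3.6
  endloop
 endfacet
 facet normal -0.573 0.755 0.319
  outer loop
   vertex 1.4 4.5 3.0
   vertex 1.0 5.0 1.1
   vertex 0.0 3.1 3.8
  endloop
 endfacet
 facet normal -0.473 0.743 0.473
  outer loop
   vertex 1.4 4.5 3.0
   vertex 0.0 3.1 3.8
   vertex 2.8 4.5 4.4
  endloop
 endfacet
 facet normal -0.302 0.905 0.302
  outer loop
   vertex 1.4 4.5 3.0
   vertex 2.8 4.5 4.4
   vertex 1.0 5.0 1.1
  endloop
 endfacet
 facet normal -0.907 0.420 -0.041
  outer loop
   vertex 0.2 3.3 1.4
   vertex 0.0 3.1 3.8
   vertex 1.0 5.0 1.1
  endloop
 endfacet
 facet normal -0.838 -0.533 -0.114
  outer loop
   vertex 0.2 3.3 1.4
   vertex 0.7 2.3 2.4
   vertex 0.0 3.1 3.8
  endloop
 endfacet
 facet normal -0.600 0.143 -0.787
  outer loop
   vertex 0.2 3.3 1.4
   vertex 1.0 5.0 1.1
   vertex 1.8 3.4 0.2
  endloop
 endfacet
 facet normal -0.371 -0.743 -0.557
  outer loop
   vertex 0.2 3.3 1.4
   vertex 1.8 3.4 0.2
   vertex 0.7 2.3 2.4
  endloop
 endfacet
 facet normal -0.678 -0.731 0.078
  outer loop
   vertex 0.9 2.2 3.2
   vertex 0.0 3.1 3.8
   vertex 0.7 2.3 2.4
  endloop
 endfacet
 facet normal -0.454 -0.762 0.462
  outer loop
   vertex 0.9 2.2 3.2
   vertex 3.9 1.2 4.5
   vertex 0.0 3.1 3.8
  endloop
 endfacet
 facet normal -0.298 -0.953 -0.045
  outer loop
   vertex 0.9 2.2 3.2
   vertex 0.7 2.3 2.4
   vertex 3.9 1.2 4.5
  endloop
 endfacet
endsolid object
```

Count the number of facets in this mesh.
16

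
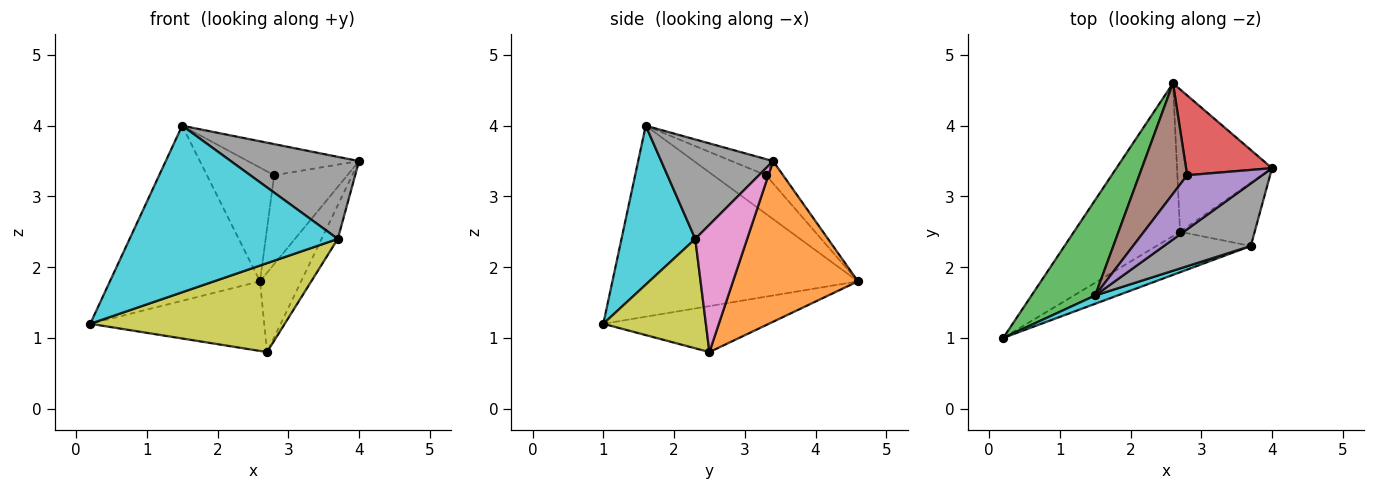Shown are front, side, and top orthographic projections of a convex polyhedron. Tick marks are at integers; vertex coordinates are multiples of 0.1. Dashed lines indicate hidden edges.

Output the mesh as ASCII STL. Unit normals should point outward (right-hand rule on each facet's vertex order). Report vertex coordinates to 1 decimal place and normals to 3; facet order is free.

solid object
 facet normal -0.367 0.386 -0.847
  outer loop
   vertex 2.7 2.5 0.8
   vertex 0.2 1.0 1.2
   vertex 2.6 4.6 1.8
  endloop
 endfacet
 facet normal 0.828 0.273 -0.490
  outer loop
   vertex 2.7 2.5 0.8
   vertex 2.6 4.6 1.8
   vertex 4.0 3.4 3.5
  endloop
 endfacet
 facet normal -0.821 0.502 0.274
  outer loop
   vertex 1.5 1.6 4.0
   vertex 2.6 4.6 1.8
   vertex 0.2 1.0 1.2
  endloop
 endfacet
 facet normal -0.171 0.733 0.658
  outer loop
   vertex 2.8 3.3 3.3
   vertex 4.0 3.4 3.5
   vertex 2.6 4.6 1.8
  endloop
 endfacet
 facet normal -0.183 0.491 0.852
  outer loop
   vertex 2.8 3.3 3.3
   vertex 1.5 1.6 4.0
   vertex 4.0 3.4 3.5
  endloop
 endfacet
 facet normal -0.491 0.625 0.607
  outer loop
   vertex 2.8 3.3 3.3
   vertex 2.6 4.6 1.8
   vertex 1.5 1.6 4.0
  endloop
 endfacet
 facet normal 0.833 0.261 -0.488
  outer loop
   vertex 3.7 2.3 2.4
   vertex 2.7 2.5 0.8
   vertex 4.0 3.4 3.5
  endloop
 endfacet
 facet normal 0.570 -0.653 0.498
  outer loop
   vertex 3.7 2.3 2.4
   vertex 4.0 3.4 3.5
   vertex 1.5 1.6 4.0
  endloop
 endfacet
 facet normal 0.433 -0.821 -0.373
  outer loop
   vertex 3.7 2.3 2.4
   vertex 0.2 1.0 1.2
   vertex 2.7 2.5 0.8
  endloop
 endfacet
 facet normal 0.334 -0.942 0.047
  outer loop
   vertex 3.7 2.3 2.4
   vertex 1.5 1.6 4.0
   vertex 0.2 1.0 1.2
  endloop
 endfacet
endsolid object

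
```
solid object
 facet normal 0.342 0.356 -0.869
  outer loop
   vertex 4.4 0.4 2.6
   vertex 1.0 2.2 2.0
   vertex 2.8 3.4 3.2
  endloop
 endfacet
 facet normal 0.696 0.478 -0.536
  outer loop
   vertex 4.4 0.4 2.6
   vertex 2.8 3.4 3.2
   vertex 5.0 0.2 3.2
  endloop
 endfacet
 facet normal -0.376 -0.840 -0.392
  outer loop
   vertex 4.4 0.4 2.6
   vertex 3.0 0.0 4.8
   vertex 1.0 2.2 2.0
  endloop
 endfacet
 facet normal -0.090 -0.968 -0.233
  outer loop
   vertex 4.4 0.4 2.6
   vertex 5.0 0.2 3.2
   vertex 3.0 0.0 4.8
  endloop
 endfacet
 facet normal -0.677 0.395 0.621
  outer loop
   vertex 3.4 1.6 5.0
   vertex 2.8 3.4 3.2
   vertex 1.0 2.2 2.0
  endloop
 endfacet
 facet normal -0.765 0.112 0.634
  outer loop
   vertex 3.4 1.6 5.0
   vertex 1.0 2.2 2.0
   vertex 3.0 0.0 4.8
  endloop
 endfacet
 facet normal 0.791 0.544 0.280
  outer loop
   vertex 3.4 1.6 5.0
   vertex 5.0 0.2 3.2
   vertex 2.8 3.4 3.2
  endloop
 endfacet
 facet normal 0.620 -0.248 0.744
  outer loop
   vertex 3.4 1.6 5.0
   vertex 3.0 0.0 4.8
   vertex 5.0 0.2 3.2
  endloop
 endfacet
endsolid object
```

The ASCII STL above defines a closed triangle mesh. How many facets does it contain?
8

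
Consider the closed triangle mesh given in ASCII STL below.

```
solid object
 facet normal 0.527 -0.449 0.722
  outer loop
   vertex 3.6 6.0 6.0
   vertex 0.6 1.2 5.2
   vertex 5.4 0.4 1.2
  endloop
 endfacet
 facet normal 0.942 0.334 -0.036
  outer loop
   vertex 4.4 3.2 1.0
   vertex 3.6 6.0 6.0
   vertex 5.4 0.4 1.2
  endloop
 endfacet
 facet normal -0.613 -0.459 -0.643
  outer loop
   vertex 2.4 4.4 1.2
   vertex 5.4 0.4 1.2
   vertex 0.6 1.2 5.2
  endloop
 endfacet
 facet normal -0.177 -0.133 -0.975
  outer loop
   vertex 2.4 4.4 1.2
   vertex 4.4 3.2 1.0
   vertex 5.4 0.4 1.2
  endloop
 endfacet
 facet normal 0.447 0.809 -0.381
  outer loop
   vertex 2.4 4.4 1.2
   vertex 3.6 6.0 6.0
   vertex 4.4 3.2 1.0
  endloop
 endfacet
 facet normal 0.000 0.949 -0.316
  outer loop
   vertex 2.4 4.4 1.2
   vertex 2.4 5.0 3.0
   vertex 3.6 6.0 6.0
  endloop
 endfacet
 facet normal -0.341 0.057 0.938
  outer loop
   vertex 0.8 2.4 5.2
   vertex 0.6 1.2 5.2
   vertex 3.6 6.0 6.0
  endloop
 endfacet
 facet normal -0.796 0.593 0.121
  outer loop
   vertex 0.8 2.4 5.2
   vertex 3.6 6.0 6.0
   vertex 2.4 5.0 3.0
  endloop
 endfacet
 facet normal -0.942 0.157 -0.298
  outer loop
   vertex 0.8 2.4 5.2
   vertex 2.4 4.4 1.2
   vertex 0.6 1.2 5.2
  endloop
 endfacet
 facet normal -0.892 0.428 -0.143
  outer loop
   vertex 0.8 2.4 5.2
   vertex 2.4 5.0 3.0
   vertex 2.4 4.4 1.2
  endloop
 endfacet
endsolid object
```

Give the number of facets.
10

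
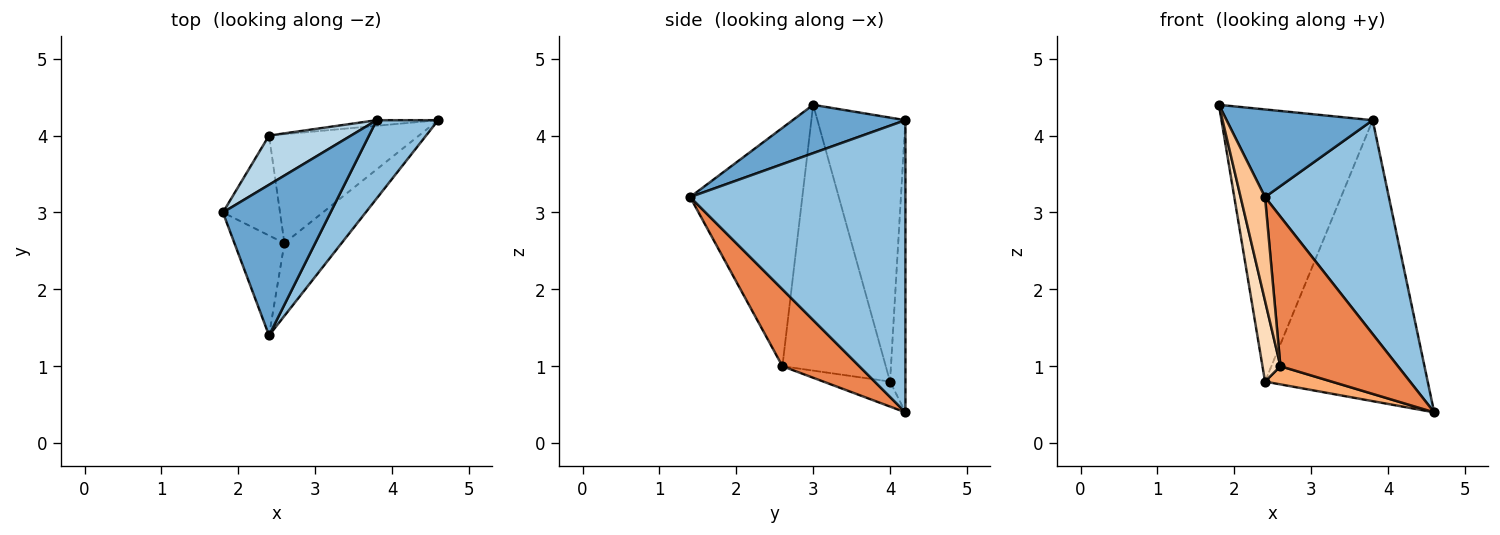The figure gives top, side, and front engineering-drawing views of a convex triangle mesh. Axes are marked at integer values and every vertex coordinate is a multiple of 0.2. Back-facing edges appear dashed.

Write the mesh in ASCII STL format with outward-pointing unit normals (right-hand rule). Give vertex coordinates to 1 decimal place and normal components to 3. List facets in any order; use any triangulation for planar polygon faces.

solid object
 facet normal 0.362 -0.469 0.806
  outer loop
   vertex 3.8 4.2 4.2
   vertex 1.8 3.0 4.4
   vertex 2.4 1.4 3.2
  endloop
 endfacet
 facet normal 0.853 -0.490 0.180
  outer loop
   vertex 3.8 4.2 4.2
   vertex 2.4 1.4 3.2
   vertex 4.6 4.2 0.4
  endloop
 endfacet
 facet normal -0.497 0.854 0.154
  outer loop
   vertex 2.4 4.0 0.8
   vertex 1.8 3.0 4.4
   vertex 3.8 4.2 4.2
  endloop
 endfacet
 facet normal -0.094 0.995 -0.020
  outer loop
   vertex 2.4 4.0 0.8
   vertex 3.8 4.2 4.2
   vertex 4.6 4.2 0.4
  endloop
 endfacet
 facet normal 0.507 -0.775 -0.377
  outer loop
   vertex 2.6 2.6 1.0
   vertex 4.6 4.2 0.4
   vertex 2.4 1.4 3.2
  endloop
 endfacet
 facet normal -0.162 -0.162 -0.973
  outer loop
   vertex 2.6 2.6 1.0
   vertex 2.4 4.0 0.8
   vertex 4.6 4.2 0.4
  endloop
 endfacet
 facet normal -0.957 -0.208 -0.201
  outer loop
   vertex 2.6 2.6 1.0
   vertex 2.4 1.4 3.2
   vertex 1.8 3.0 4.4
  endloop
 endfacet
 facet normal -0.964 -0.167 -0.207
  outer loop
   vertex 2.6 2.6 1.0
   vertex 1.8 3.0 4.4
   vertex 2.4 4.0 0.8
  endloop
 endfacet
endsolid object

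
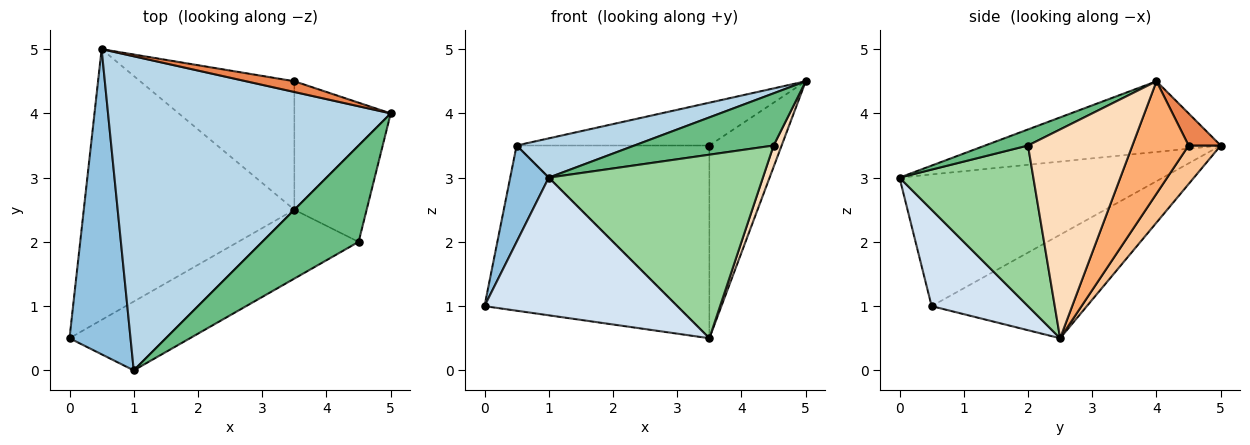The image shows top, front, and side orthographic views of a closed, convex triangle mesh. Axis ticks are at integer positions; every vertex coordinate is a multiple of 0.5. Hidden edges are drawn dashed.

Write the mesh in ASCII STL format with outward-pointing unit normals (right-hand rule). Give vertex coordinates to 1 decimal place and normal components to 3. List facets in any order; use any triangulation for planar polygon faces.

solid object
 facet normal -0.387 0.480 -0.787
  outer loop
   vertex 3.5 2.5 0.5
   vertex 0.0 0.5 1.0
   vertex 0.5 5.0 3.5
  endloop
 endfacet
 facet normal -0.899 -0.132 0.417
  outer loop
   vertex 1.0 0.0 3.0
   vertex 0.5 5.0 3.5
   vertex 0.0 0.5 1.0
  endloop
 endfacet
 facet normal -0.241 -0.120 0.963
  outer loop
   vertex 1.0 0.0 3.0
   vertex 5.0 4.0 4.5
   vertex 0.5 5.0 3.5
  endloop
 endfacet
 facet normal 0.408 -0.816 -0.408
  outer loop
   vertex 1.0 0.0 3.0
   vertex 0.0 0.5 1.0
   vertex 3.5 2.5 0.5
  endloop
 endfacet
 facet normal 0.160 0.958 0.239
  outer loop
   vertex 3.5 4.5 3.5
   vertex 0.5 5.0 3.5
   vertex 5.0 4.0 4.5
  endloop
 endfacet
 facet normal 0.543 0.699 -0.466
  outer loop
   vertex 3.5 4.5 3.5
   vertex 5.0 4.0 4.5
   vertex 3.5 2.5 0.5
  endloop
 endfacet
 facet normal 0.137 0.824 -0.549
  outer loop
   vertex 3.5 4.5 3.5
   vertex 3.5 2.5 0.5
   vertex 0.5 5.0 3.5
  endloop
 endfacet
 facet normal 0.942 -0.072 -0.326
  outer loop
   vertex 4.5 2.0 3.5
   vertex 3.5 2.5 0.5
   vertex 5.0 4.0 4.5
  endloop
 endfacet
 facet normal 0.145 -0.471 0.870
  outer loop
   vertex 4.5 2.0 3.5
   vertex 5.0 4.0 4.5
   vertex 1.0 0.0 3.0
  endloop
 endfacet
 facet normal 0.505 -0.808 -0.303
  outer loop
   vertex 4.5 2.0 3.5
   vertex 1.0 0.0 3.0
   vertex 3.5 2.5 0.5
  endloop
 endfacet
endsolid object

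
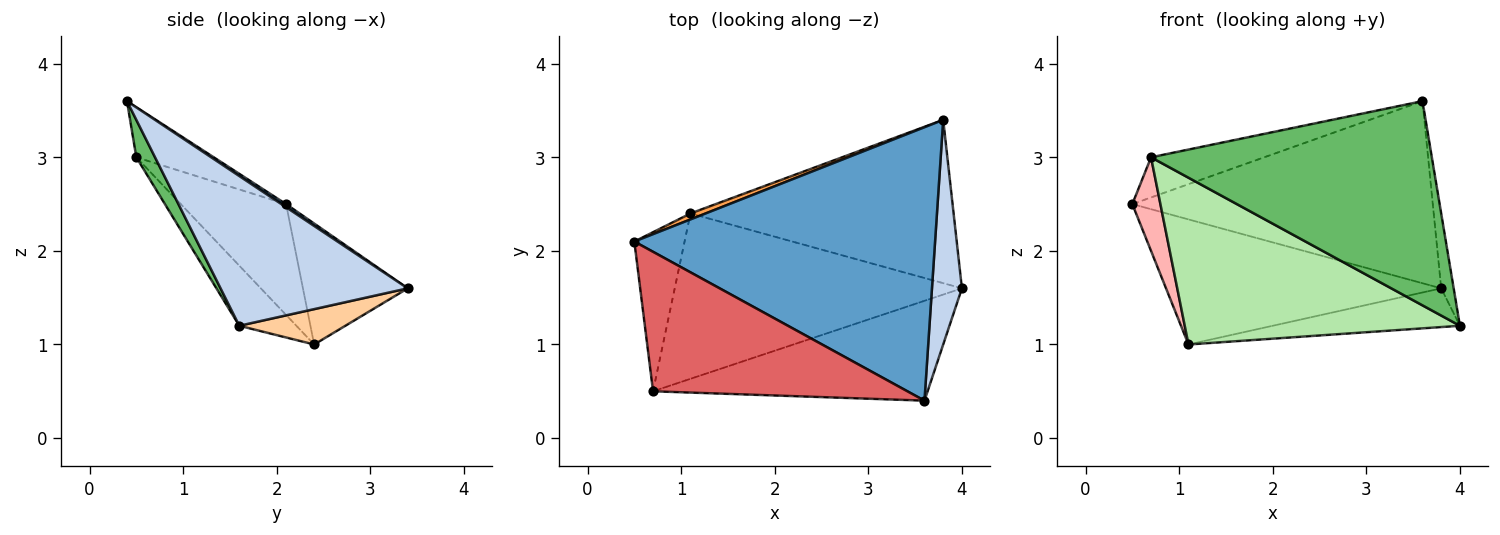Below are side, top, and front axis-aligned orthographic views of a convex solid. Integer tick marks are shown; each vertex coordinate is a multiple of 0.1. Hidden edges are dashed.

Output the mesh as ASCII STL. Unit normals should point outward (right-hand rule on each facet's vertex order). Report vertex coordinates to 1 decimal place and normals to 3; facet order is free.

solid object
 facet normal 0.009 0.554 0.832
  outer loop
   vertex 3.6 0.4 3.6
   vertex 3.8 3.4 1.6
   vertex 0.5 2.1 2.5
  endloop
 endfacet
 facet normal 0.978 0.065 0.196
  outer loop
   vertex 3.6 0.4 3.6
   vertex 4.0 1.6 1.2
   vertex 3.8 3.4 1.6
  endloop
 endfacet
 facet normal -0.356 0.934 0.044
  outer loop
   vertex 1.1 2.4 1.0
   vertex 0.5 2.1 2.5
   vertex 3.8 3.4 1.6
  endloop
 endfacet
 facet normal 0.130 0.229 -0.965
  outer loop
   vertex 1.1 2.4 1.0
   vertex 3.8 3.4 1.6
   vertex 4.0 1.6 1.2
  endloop
 endfacet
 facet normal 0.060 -0.897 -0.438
  outer loop
   vertex 0.7 0.5 3.0
   vertex 4.0 1.6 1.2
   vertex 3.6 0.4 3.6
  endloop
 endfacet
 facet normal -0.146 -0.703 -0.697
  outer loop
   vertex 0.7 0.5 3.0
   vertex 1.1 2.4 1.0
   vertex 4.0 1.6 1.2
  endloop
 endfacet
 facet normal -0.186 0.272 0.944
  outer loop
   vertex 0.7 0.5 3.0
   vertex 3.6 0.4 3.6
   vertex 0.5 2.1 2.5
  endloop
 endfacet
 facet normal -0.885 -0.236 -0.401
  outer loop
   vertex 0.7 0.5 3.0
   vertex 0.5 2.1 2.5
   vertex 1.1 2.4 1.0
  endloop
 endfacet
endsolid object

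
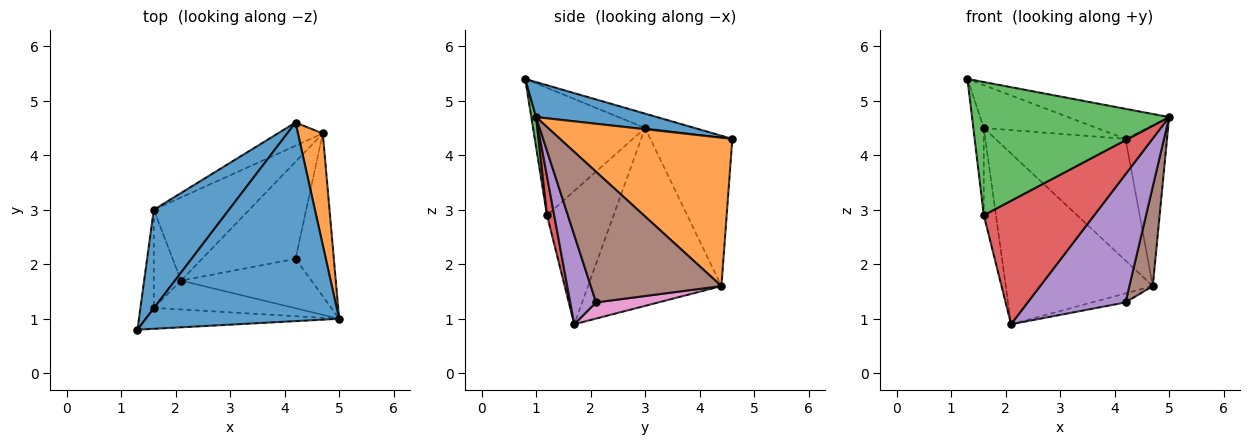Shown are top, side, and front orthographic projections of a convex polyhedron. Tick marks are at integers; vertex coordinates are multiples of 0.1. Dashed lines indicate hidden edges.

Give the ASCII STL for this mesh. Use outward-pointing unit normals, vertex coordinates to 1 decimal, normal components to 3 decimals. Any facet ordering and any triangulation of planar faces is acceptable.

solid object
 facet normal 0.176 0.147 0.973
  outer loop
   vertex 4.2 4.6 4.3
   vertex 1.3 0.8 5.4
   vertex 5.0 1.0 4.7
  endloop
 endfacet
 facet normal 0.960 0.231 0.161
  outer loop
   vertex 4.7 4.4 1.6
   vertex 4.2 4.6 4.3
   vertex 5.0 1.0 4.7
  endloop
 endfacet
 facet normal 0.024 -0.988 -0.155
  outer loop
   vertex 1.6 1.2 2.9
   vertex 5.0 1.0 4.7
   vertex 1.3 0.8 5.4
  endloop
 endfacet
 facet normal 0.063 -0.972 -0.227
  outer loop
   vertex 1.6 1.2 2.9
   vertex 2.1 1.7 0.9
   vertex 5.0 1.0 4.7
  endloop
 endfacet
 facet normal 0.239 -0.906 -0.349
  outer loop
   vertex 4.2 2.1 1.3
   vertex 5.0 1.0 4.7
   vertex 2.1 1.7 0.9
  endloop
 endfacet
 facet normal 0.946 -0.169 -0.277
  outer loop
   vertex 4.2 2.1 1.3
   vertex 4.7 4.4 1.6
   vertex 5.0 1.0 4.7
  endloop
 endfacet
 facet normal 0.170 0.091 -0.981
  outer loop
   vertex 4.2 2.1 1.3
   vertex 2.1 1.7 0.9
   vertex 4.7 4.4 1.6
  endloop
 endfacet
 facet normal -0.965 0.175 -0.197
  outer loop
   vertex 1.6 3.0 4.5
   vertex 2.1 1.7 0.9
   vertex 1.6 1.2 2.9
  endloop
 endfacet
 facet normal -0.526 0.835 -0.159
  outer loop
   vertex 1.6 3.0 4.5
   vertex 4.2 4.6 4.3
   vertex 4.7 4.4 1.6
  endloop
 endfacet
 facet normal -0.632 0.697 -0.339
  outer loop
   vertex 1.6 3.0 4.5
   vertex 4.7 4.4 1.6
   vertex 2.1 1.7 0.9
  endloop
 endfacet
 facet normal -0.172 0.393 0.903
  outer loop
   vertex 1.6 3.0 4.5
   vertex 1.3 0.8 5.4
   vertex 4.2 4.6 4.3
  endloop
 endfacet
 facet normal -0.990 0.092 -0.104
  outer loop
   vertex 1.6 3.0 4.5
   vertex 1.6 1.2 2.9
   vertex 1.3 0.8 5.4
  endloop
 endfacet
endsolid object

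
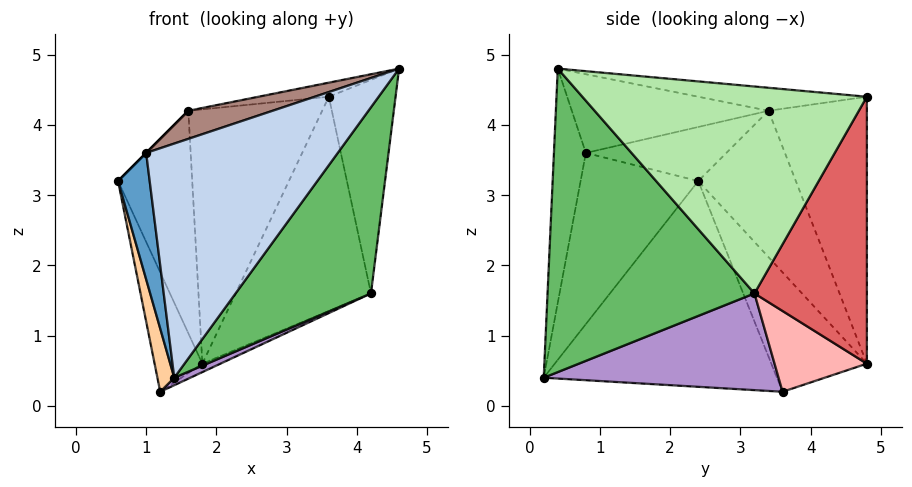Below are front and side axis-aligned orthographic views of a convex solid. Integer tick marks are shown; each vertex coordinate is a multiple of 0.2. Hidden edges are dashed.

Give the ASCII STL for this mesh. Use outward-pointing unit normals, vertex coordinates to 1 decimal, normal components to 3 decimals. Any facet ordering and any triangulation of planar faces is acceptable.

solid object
 facet normal -0.963 -0.259 -0.072
  outer loop
   vertex 1.0 0.8 3.6
   vertex 0.6 2.4 3.2
   vertex 1.4 0.2 0.4
  endloop
 endfacet
 facet normal -0.162 -0.973 0.162
  outer loop
   vertex 1.0 0.8 3.6
   vertex 1.4 0.2 0.4
   vertex 4.6 0.4 4.8
  endloop
 endfacet
 facet normal -0.894 0.447 0.000
  outer loop
   vertex 1.2 3.6 0.2
   vertex 0.6 2.4 3.2
   vertex 1.8 4.8 0.6
  endloop
 endfacet
 facet normal -0.972 -0.070 -0.223
  outer loop
   vertex 1.2 3.6 0.2
   vertex 1.4 0.2 0.4
   vertex 0.6 2.4 3.2
  endloop
 endfacet
 facet normal 0.723 -0.473 -0.504
  outer loop
   vertex 4.2 3.2 1.6
   vertex 4.6 0.4 4.8
   vertex 1.4 0.2 0.4
  endloop
 endfacet
 facet normal 0.971 0.228 0.078
  outer loop
   vertex 4.2 3.2 1.6
   vertex 3.6 4.8 4.4
   vertex 4.6 0.4 4.8
  endloop
 endfacet
 facet normal 0.612 0.736 -0.290
  outer loop
   vertex 4.2 3.2 1.6
   vertex 1.8 4.8 0.6
   vertex 3.6 4.8 4.4
  endloop
 endfacet
 facet normal 0.431 0.084 -0.899
  outer loop
   vertex 4.2 3.2 1.6
   vertex 1.2 3.6 0.2
   vertex 1.8 4.8 0.6
  endloop
 endfacet
 facet normal 0.420 -0.029 -0.907
  outer loop
   vertex 4.2 3.2 1.6
   vertex 1.4 0.2 0.4
   vertex 1.2 3.6 0.2
  endloop
 endfacet
 facet normal -0.140 0.058 0.989
  outer loop
   vertex 1.6 3.4 4.2
   vertex 4.6 0.4 4.8
   vertex 3.6 4.8 4.4
  endloop
 endfacet
 facet normal -0.327 -0.140 0.935
  outer loop
   vertex 1.6 3.4 4.2
   vertex 1.0 0.8 3.6
   vertex 4.6 0.4 4.8
  endloop
 endfacet
 facet normal -0.707 0.000 0.707
  outer loop
   vertex 1.6 3.4 4.2
   vertex 0.6 2.4 3.2
   vertex 1.0 0.8 3.6
  endloop
 endfacet
 facet normal -0.782 0.594 0.188
  outer loop
   vertex 1.6 3.4 4.2
   vertex 1.8 4.8 0.6
   vertex 0.6 2.4 3.2
  endloop
 endfacet
 facet normal -0.570 0.776 0.270
  outer loop
   vertex 1.6 3.4 4.2
   vertex 3.6 4.8 4.4
   vertex 1.8 4.8 0.6
  endloop
 endfacet
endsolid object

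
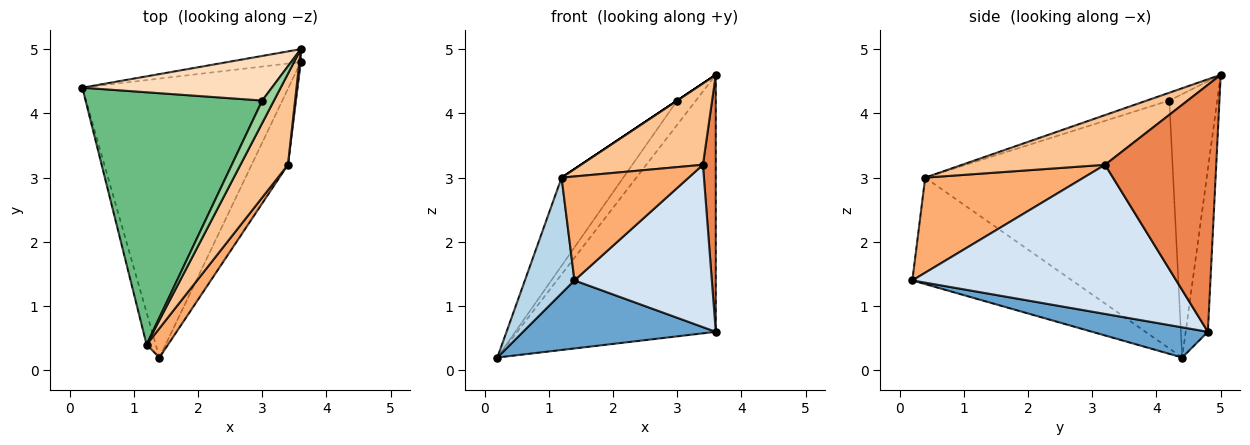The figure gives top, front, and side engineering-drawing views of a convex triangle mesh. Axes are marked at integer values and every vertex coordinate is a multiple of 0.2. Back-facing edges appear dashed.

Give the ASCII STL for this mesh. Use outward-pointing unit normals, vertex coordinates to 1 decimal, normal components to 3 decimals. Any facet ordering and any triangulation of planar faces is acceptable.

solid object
 facet normal 0.141 -0.235 -0.962
  outer loop
   vertex 1.4 0.2 1.4
   vertex 0.2 4.4 0.2
   vertex 3.6 4.8 0.6
  endloop
 endfacet
 facet normal -0.111 0.993 -0.050
  outer loop
   vertex 3.6 5.0 4.6
   vertex 3.6 4.8 0.6
   vertex 0.2 4.4 0.2
  endloop
 endfacet
 facet normal -0.952 -0.295 -0.082
  outer loop
   vertex 1.2 0.4 3.0
   vertex 0.2 4.4 0.2
   vertex 1.4 0.2 1.4
  endloop
 endfacet
 facet normal 0.867 -0.451 -0.211
  outer loop
   vertex 3.4 3.2 3.2
   vertex 1.4 0.2 1.4
   vertex 3.6 4.8 0.6
  endloop
 endfacet
 facet normal 0.993 -0.115 0.006
  outer loop
   vertex 3.4 3.2 3.2
   vertex 3.6 4.8 0.6
   vertex 3.6 5.0 4.6
  endloop
 endfacet
 facet normal 0.768 -0.616 0.173
  outer loop
   vertex 3.4 3.2 3.2
   vertex 1.2 0.4 3.0
   vertex 1.4 0.2 1.4
  endloop
 endfacet
 facet normal 0.615 -0.525 0.588
  outer loop
   vertex 3.4 3.2 3.2
   vertex 3.6 5.0 4.6
   vertex 1.2 0.4 3.0
  endloop
 endfacet
 facet normal -0.774 0.302 0.557
  outer loop
   vertex 3.0 4.2 4.2
   vertex 3.6 5.0 4.6
   vertex 0.2 4.4 0.2
  endloop
 endfacet
 facet normal -0.798 0.199 0.569
  outer loop
   vertex 3.0 4.2 4.2
   vertex 0.2 4.4 0.2
   vertex 1.2 0.4 3.0
  endloop
 endfacet
 facet normal -0.555 0.000 0.832
  outer loop
   vertex 3.0 4.2 4.2
   vertex 1.2 0.4 3.0
   vertex 3.6 5.0 4.6
  endloop
 endfacet
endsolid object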